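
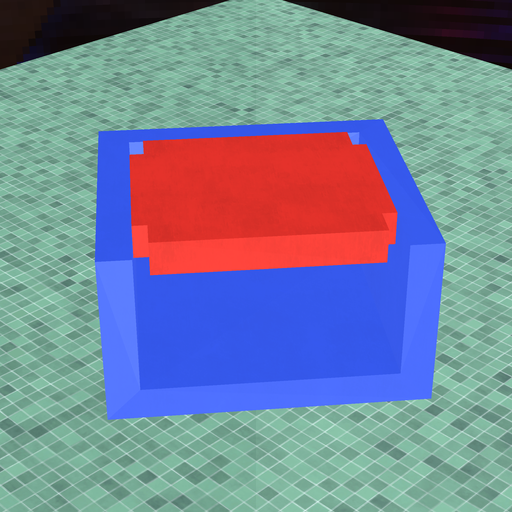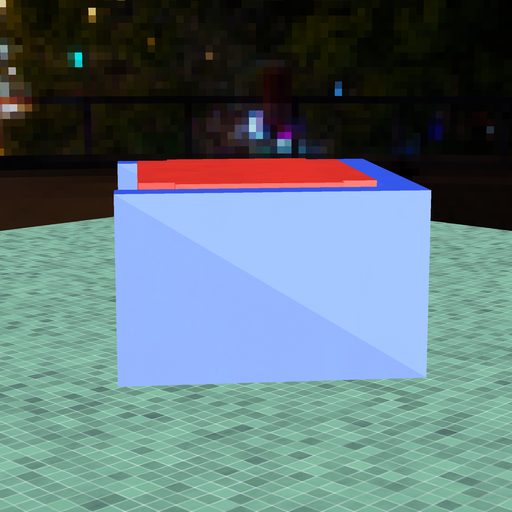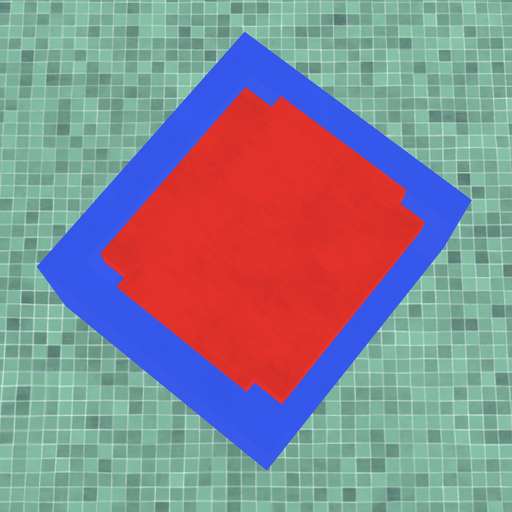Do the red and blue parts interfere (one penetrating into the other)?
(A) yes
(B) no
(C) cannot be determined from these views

(B) no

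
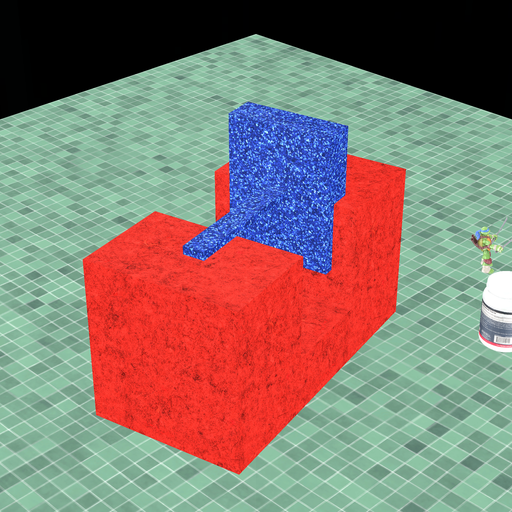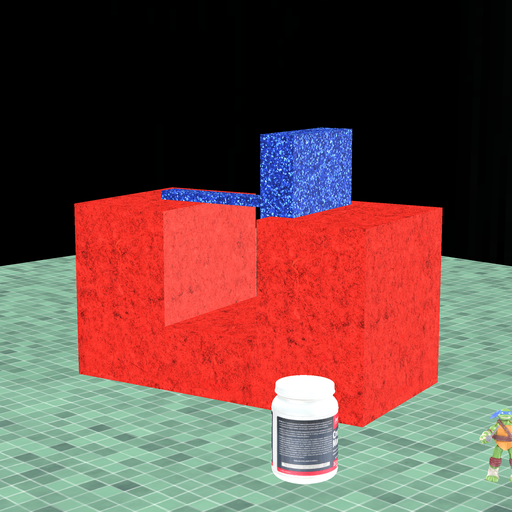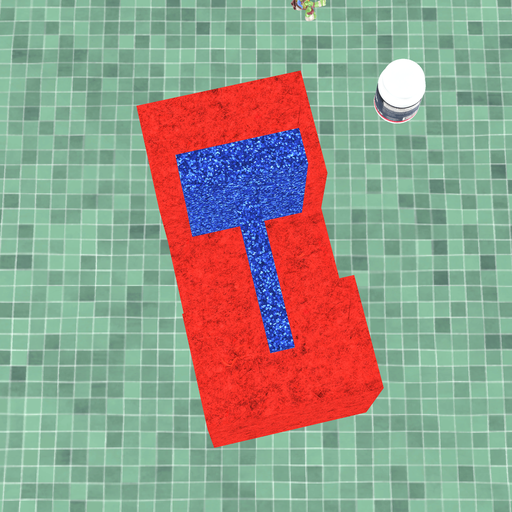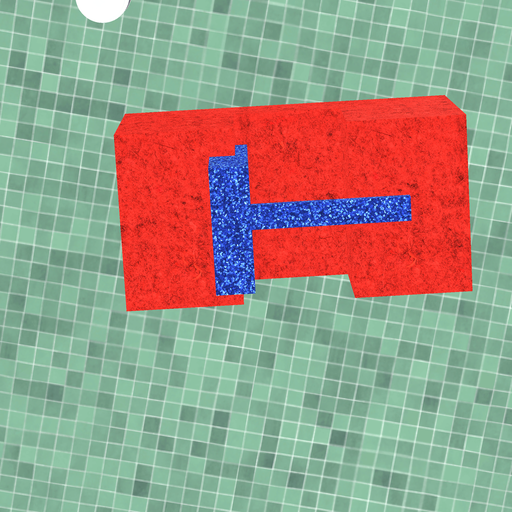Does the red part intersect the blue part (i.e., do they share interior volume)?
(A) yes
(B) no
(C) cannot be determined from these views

(A) yes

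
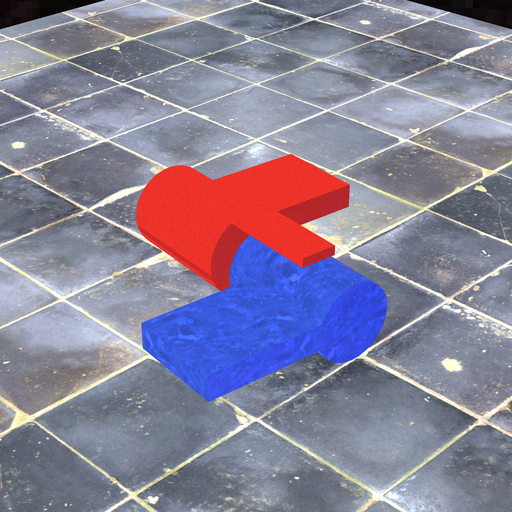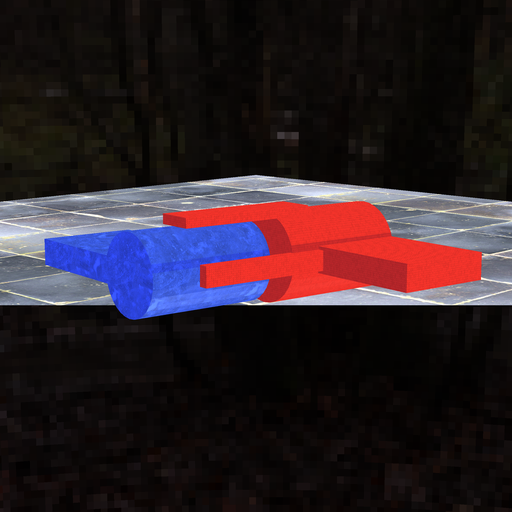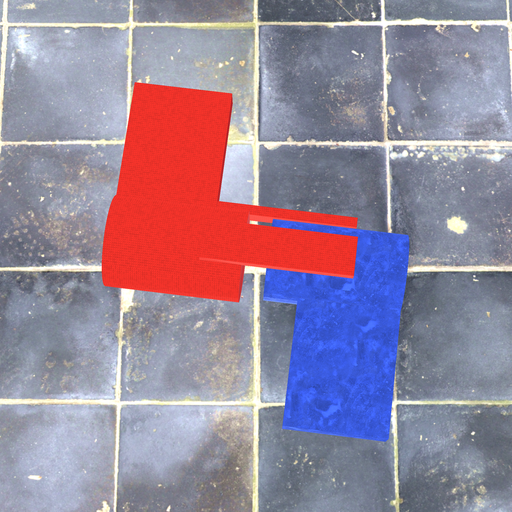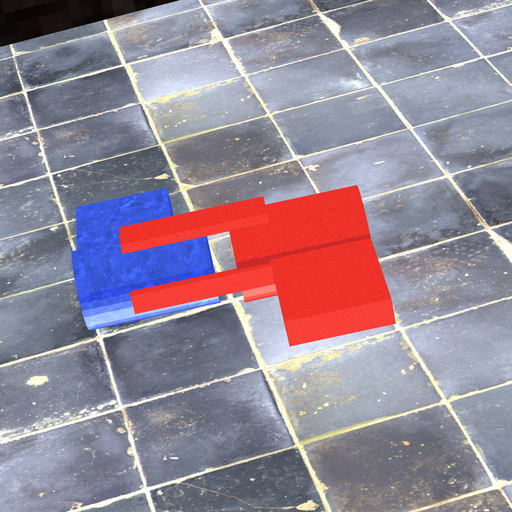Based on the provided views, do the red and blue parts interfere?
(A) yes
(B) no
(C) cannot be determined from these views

(B) no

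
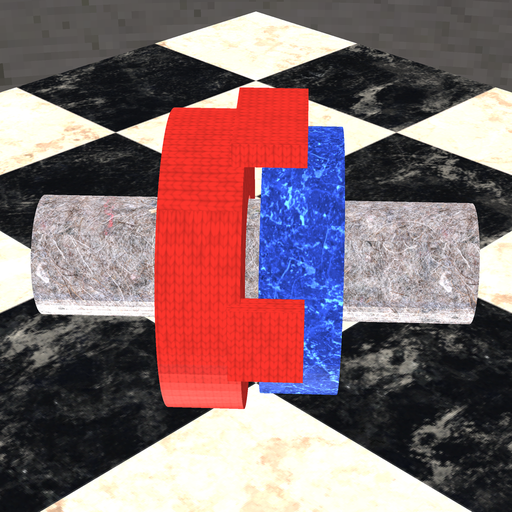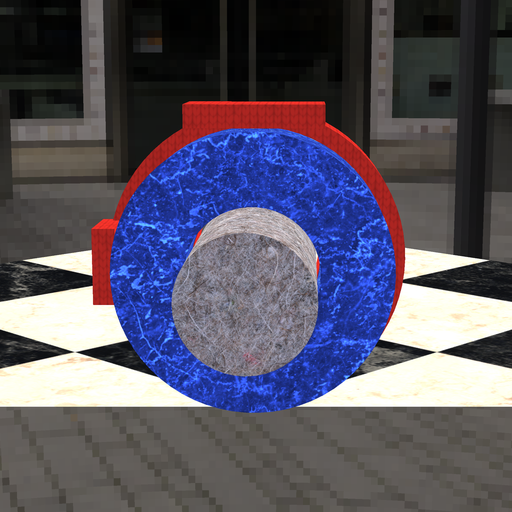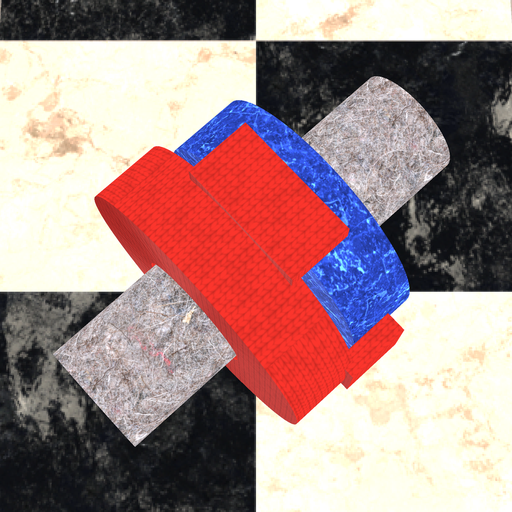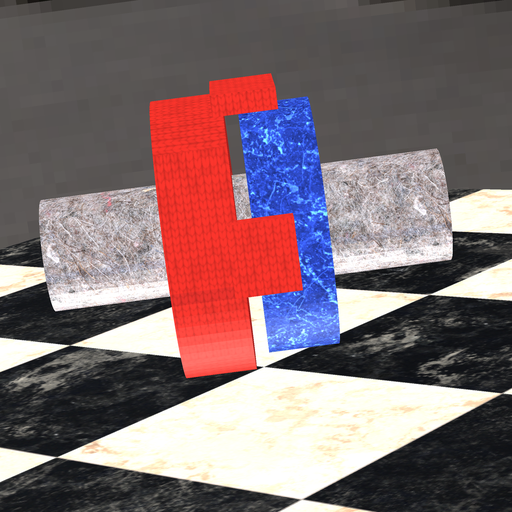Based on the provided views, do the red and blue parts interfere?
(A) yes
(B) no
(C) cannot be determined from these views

(B) no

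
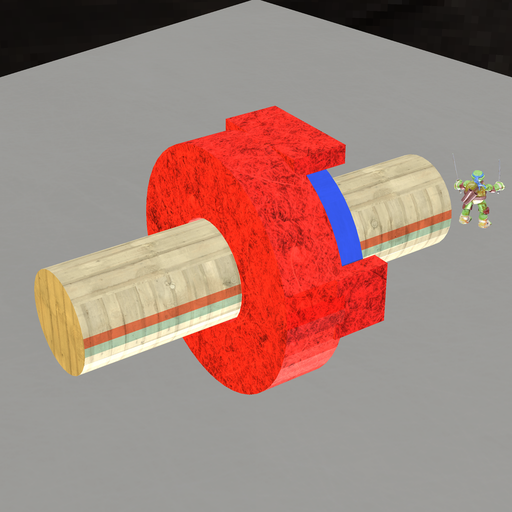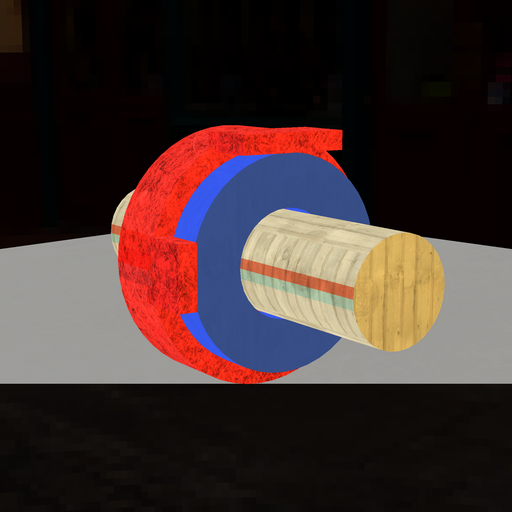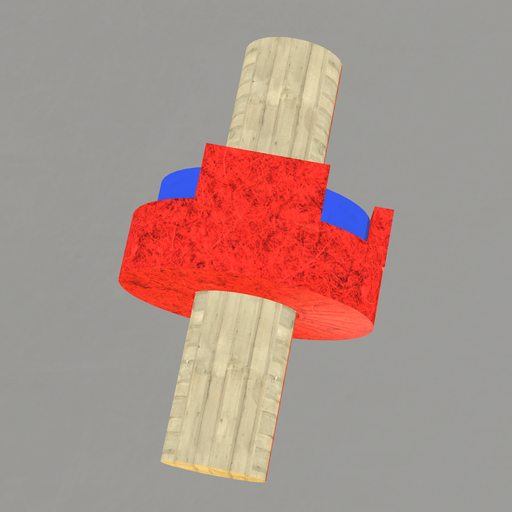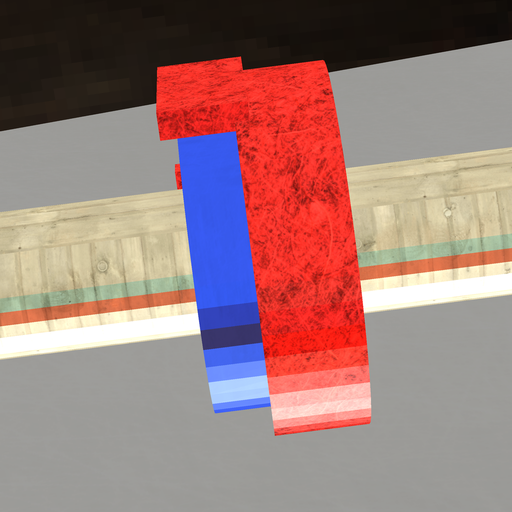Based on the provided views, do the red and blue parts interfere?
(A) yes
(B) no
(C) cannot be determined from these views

(A) yes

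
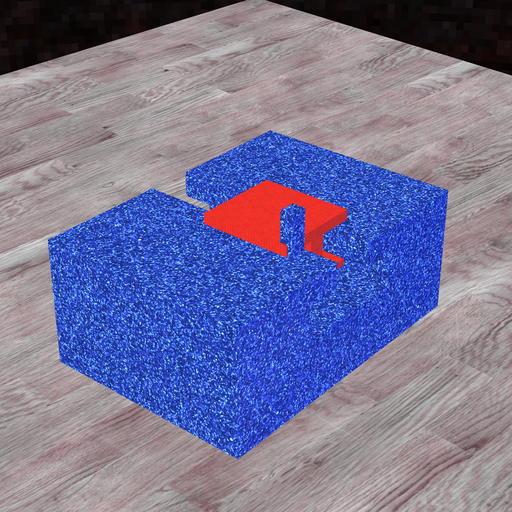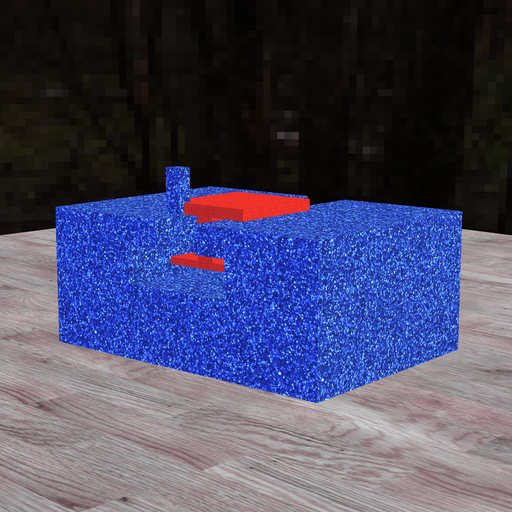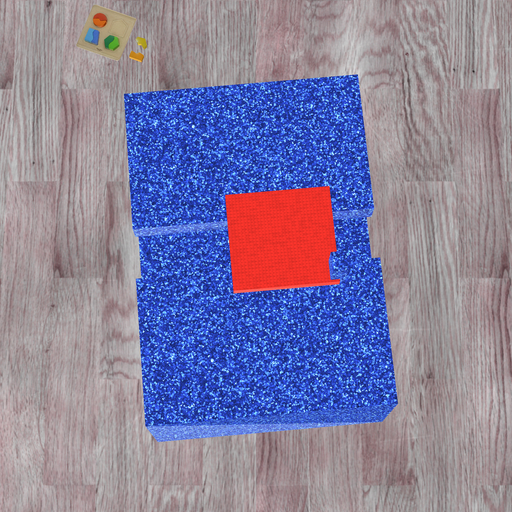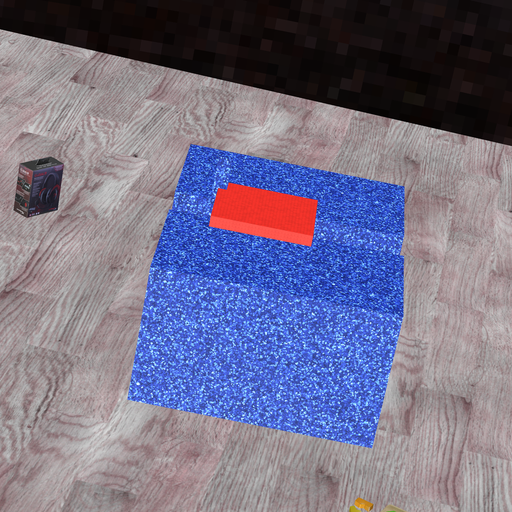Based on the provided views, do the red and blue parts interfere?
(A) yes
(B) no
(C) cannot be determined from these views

(A) yes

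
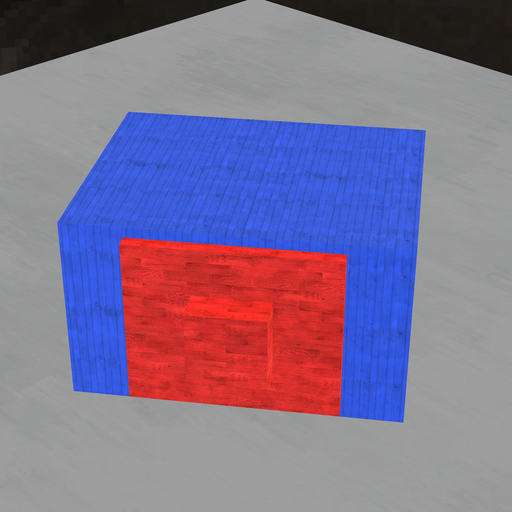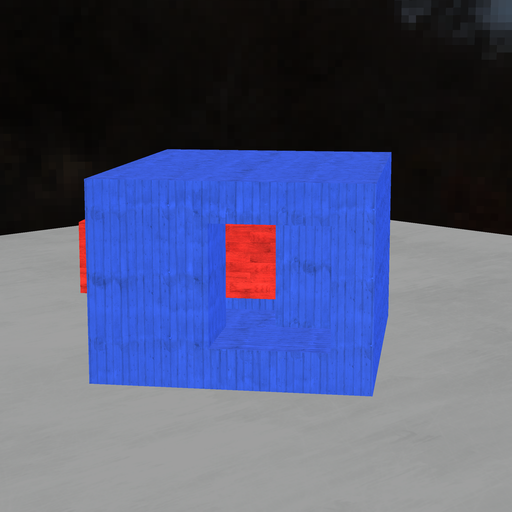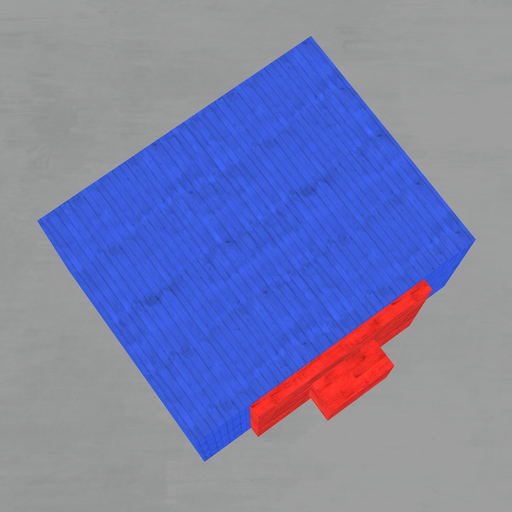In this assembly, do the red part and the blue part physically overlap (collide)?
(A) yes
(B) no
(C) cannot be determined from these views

(A) yes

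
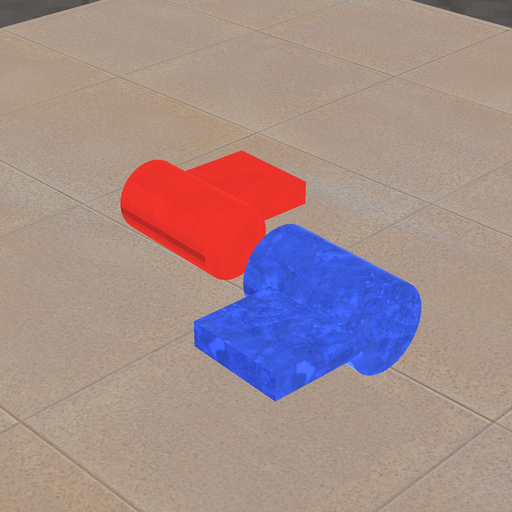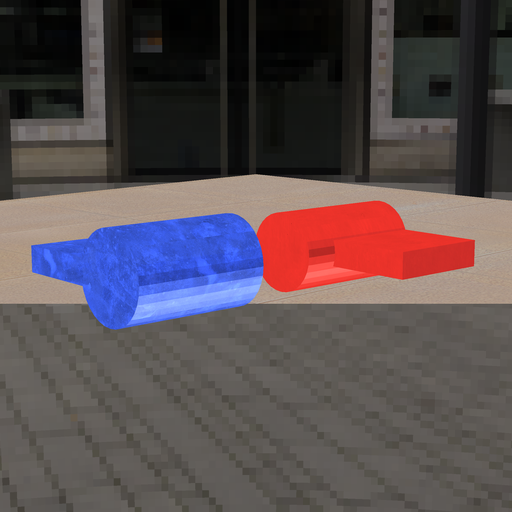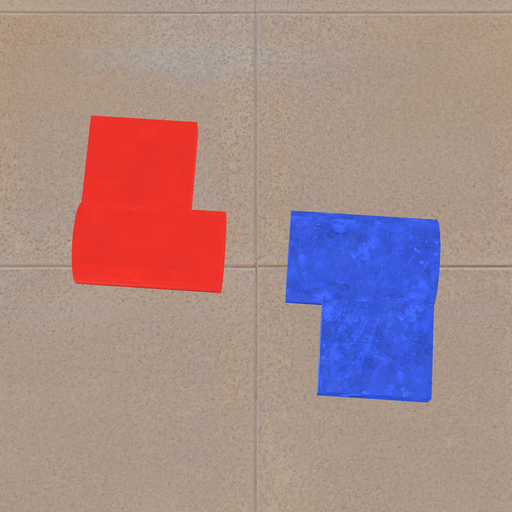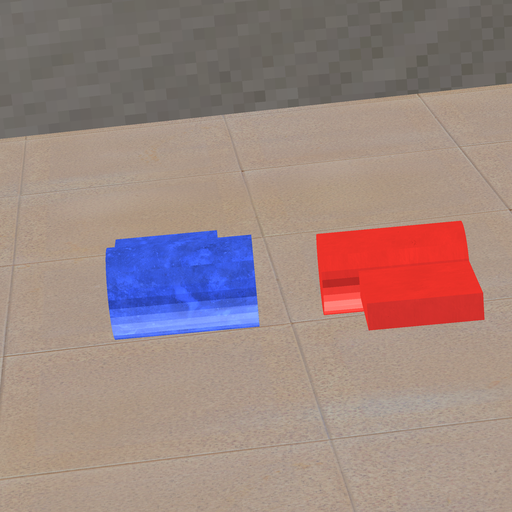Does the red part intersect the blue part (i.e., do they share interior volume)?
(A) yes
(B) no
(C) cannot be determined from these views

(B) no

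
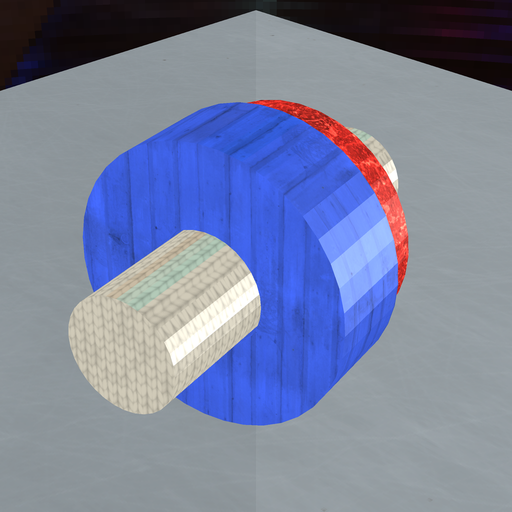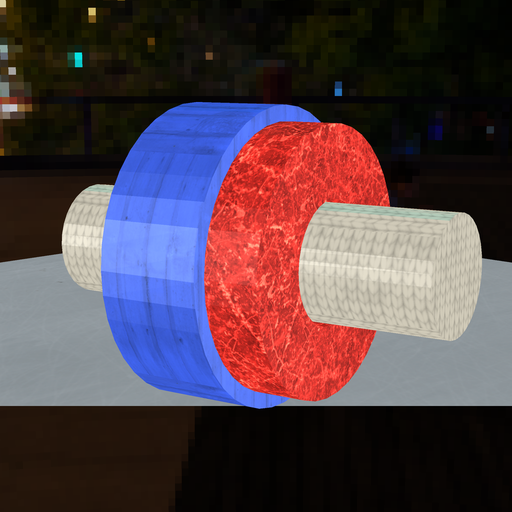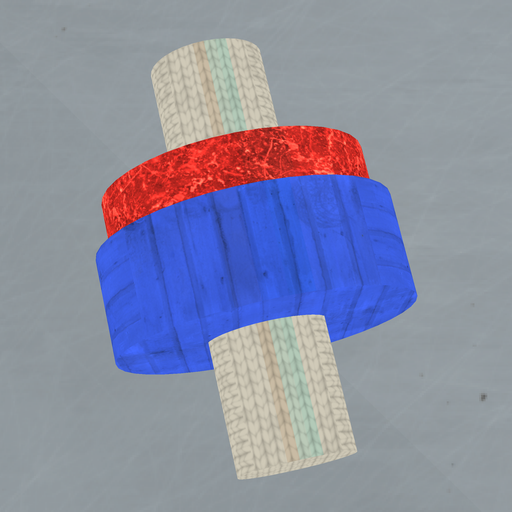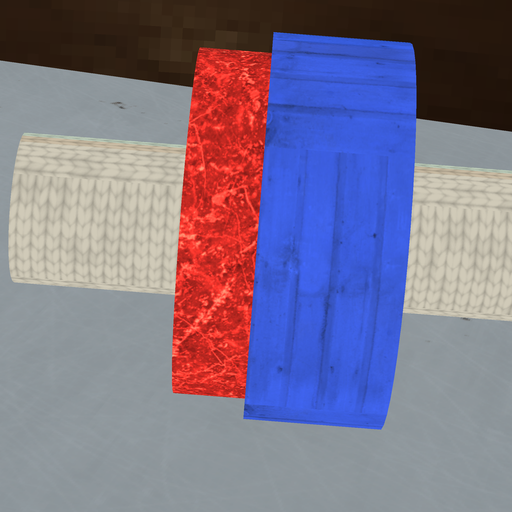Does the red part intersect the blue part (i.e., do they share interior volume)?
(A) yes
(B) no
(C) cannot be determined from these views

(A) yes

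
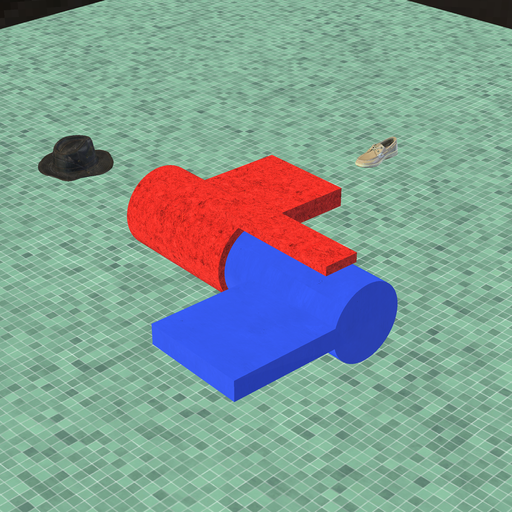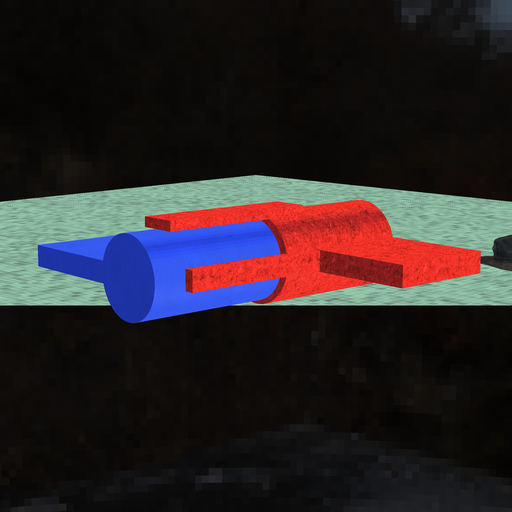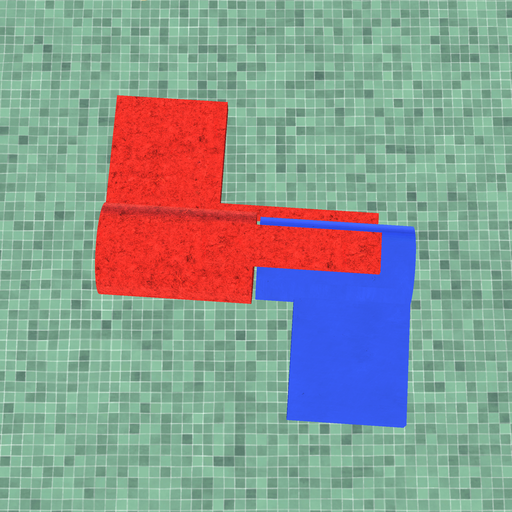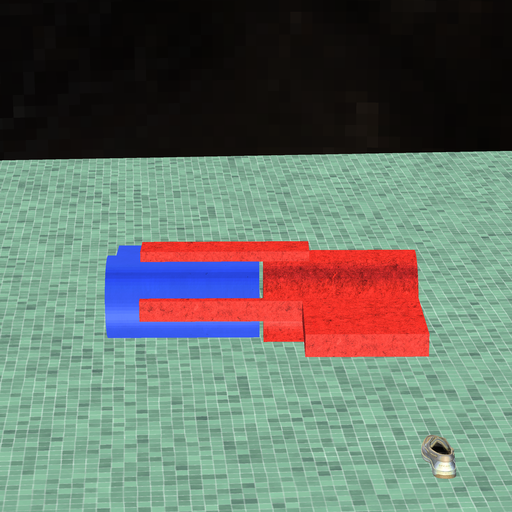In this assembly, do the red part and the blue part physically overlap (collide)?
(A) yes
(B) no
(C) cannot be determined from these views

(B) no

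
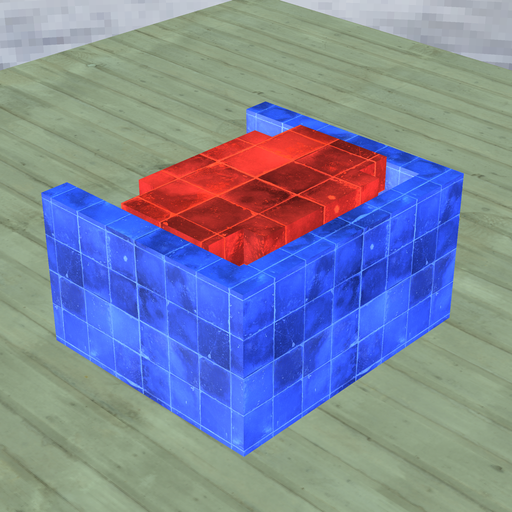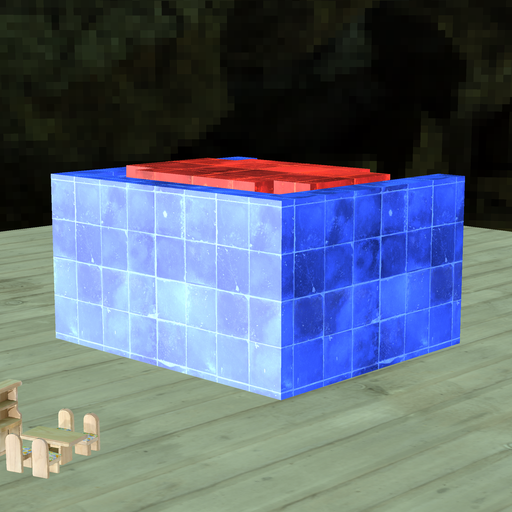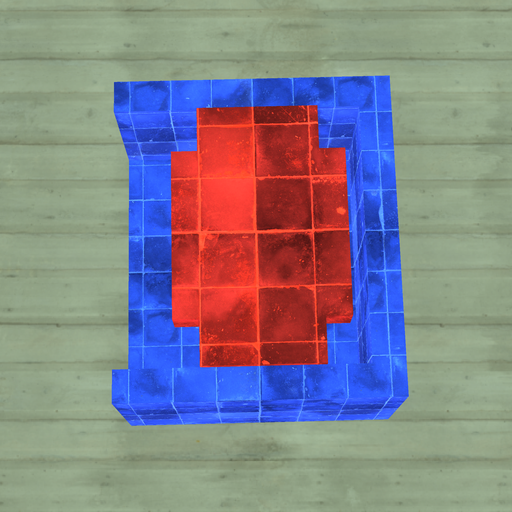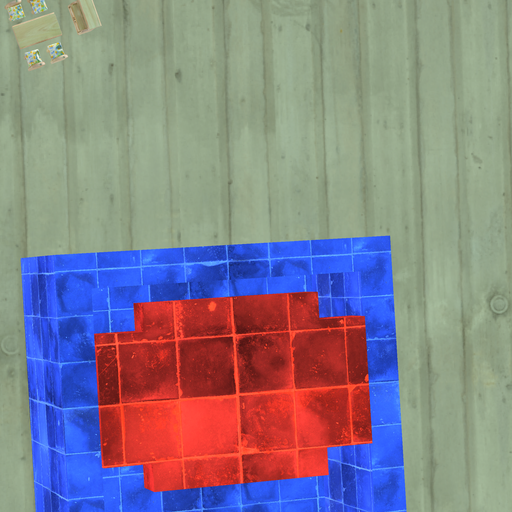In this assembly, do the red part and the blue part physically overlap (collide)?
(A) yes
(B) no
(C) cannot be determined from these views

(B) no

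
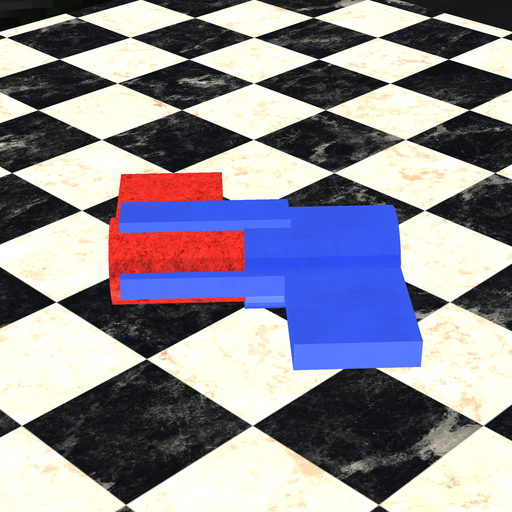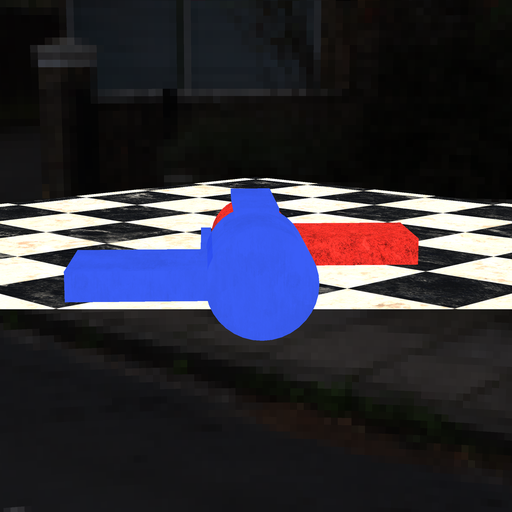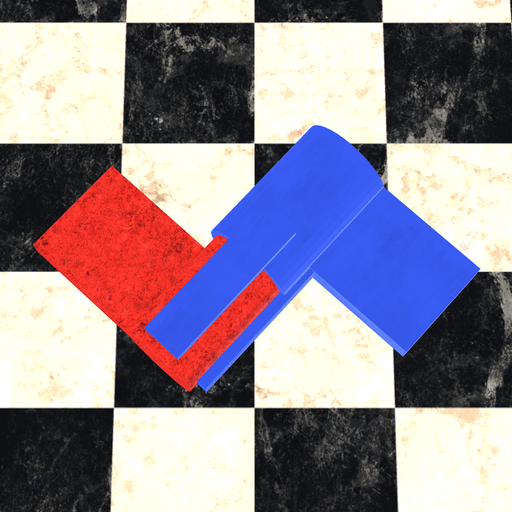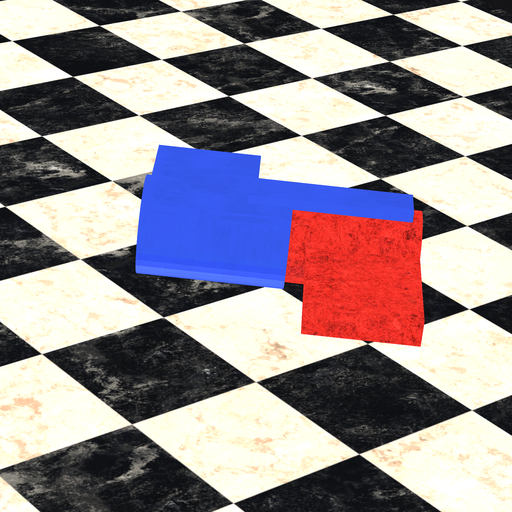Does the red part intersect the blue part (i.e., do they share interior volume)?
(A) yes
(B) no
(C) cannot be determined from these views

(A) yes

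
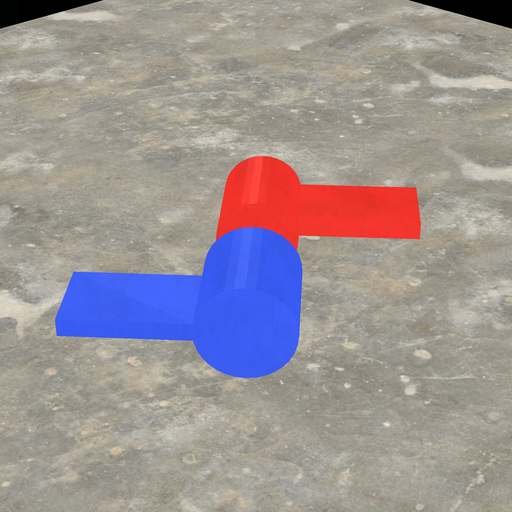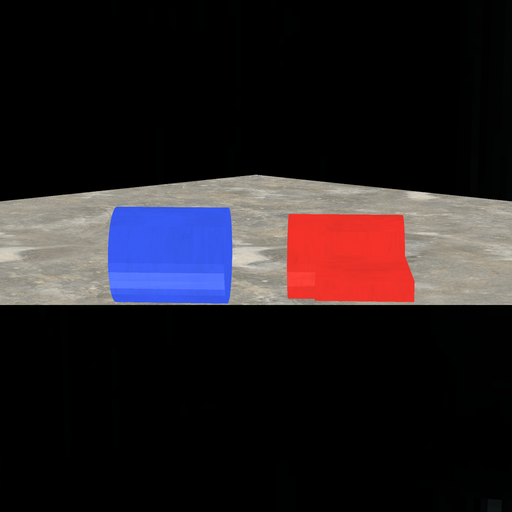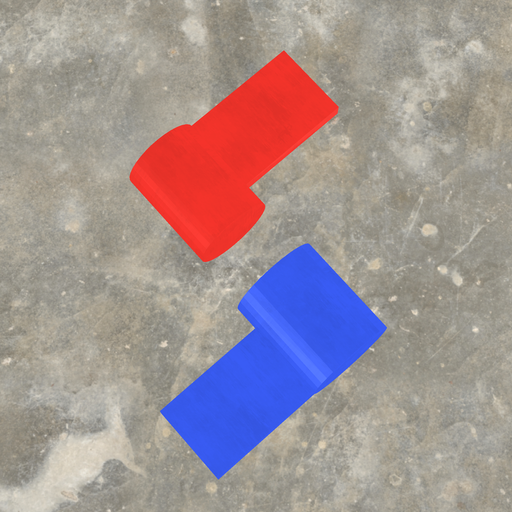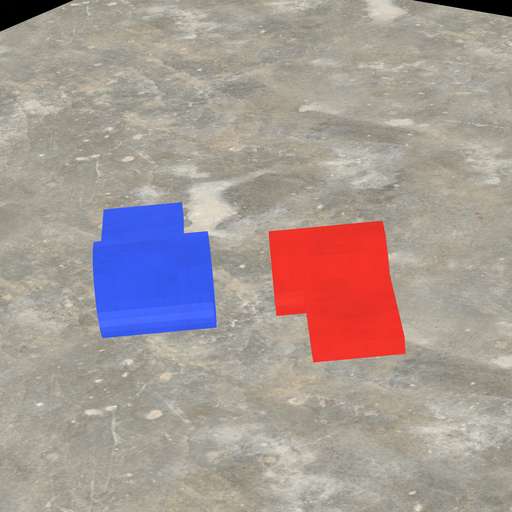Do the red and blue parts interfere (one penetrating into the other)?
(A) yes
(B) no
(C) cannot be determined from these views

(B) no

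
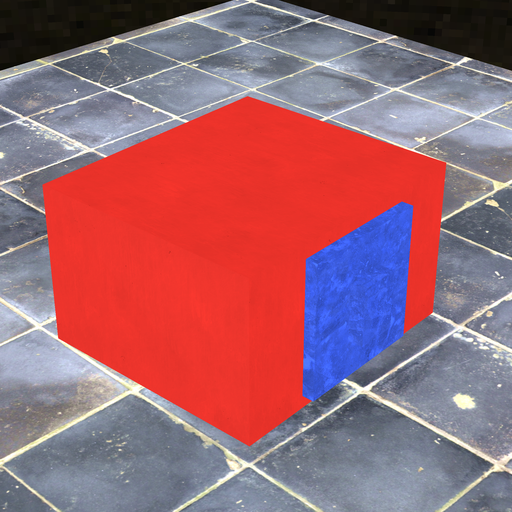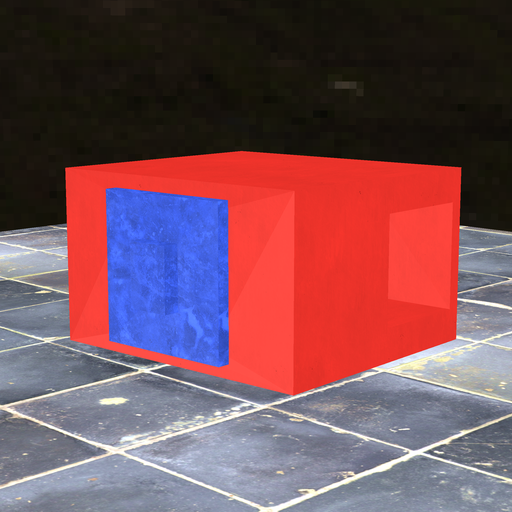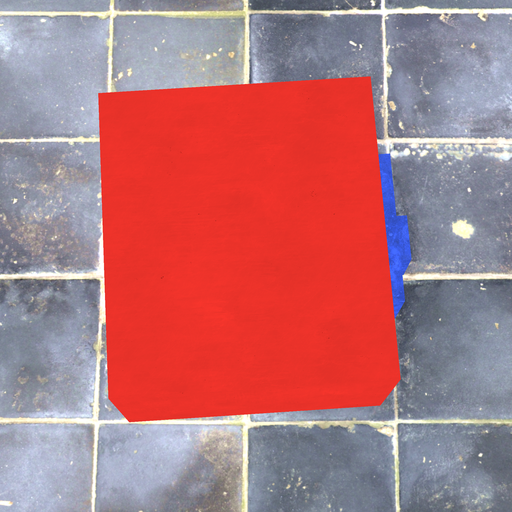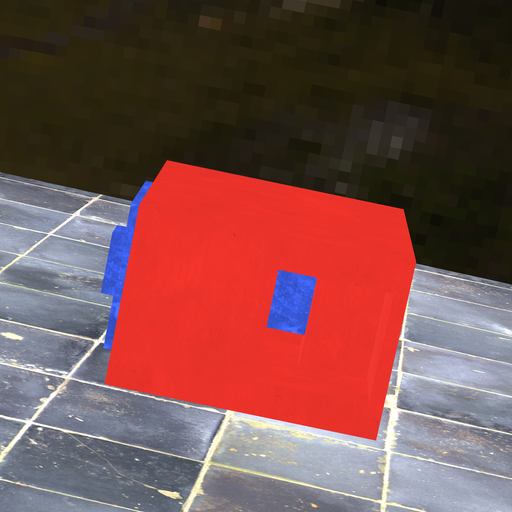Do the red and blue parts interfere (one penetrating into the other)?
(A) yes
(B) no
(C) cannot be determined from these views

(A) yes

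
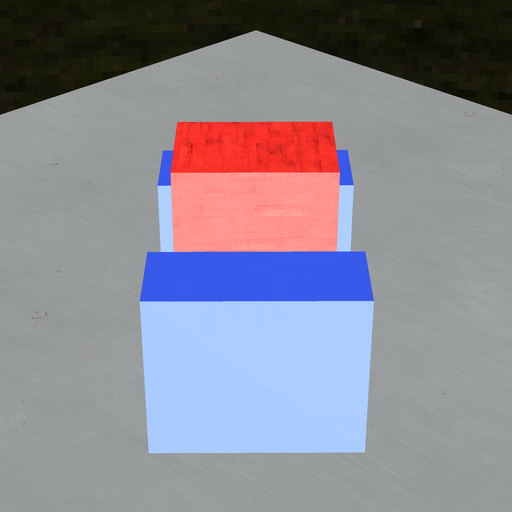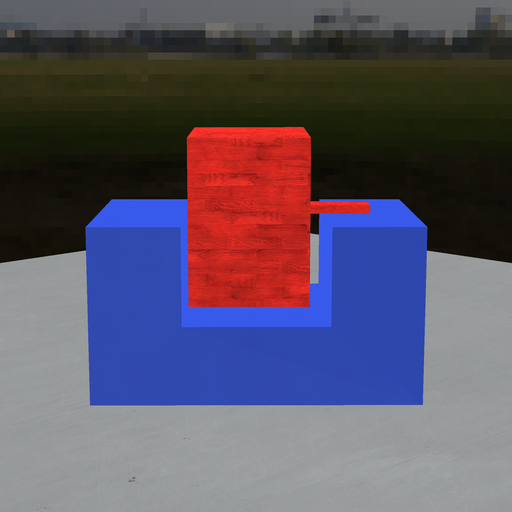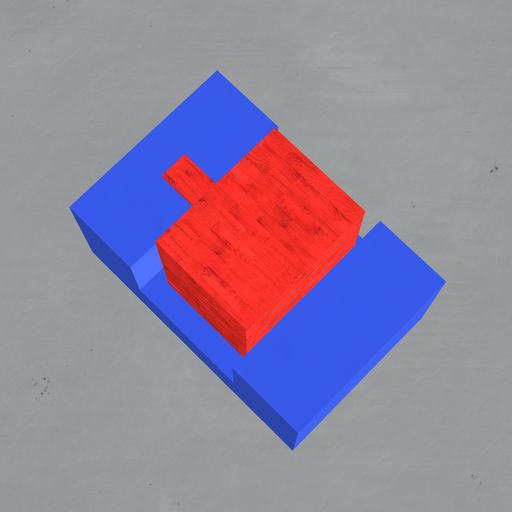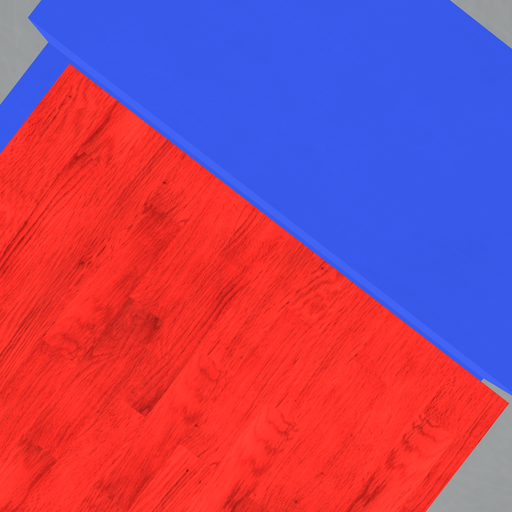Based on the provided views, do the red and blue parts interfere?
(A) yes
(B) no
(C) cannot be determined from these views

(B) no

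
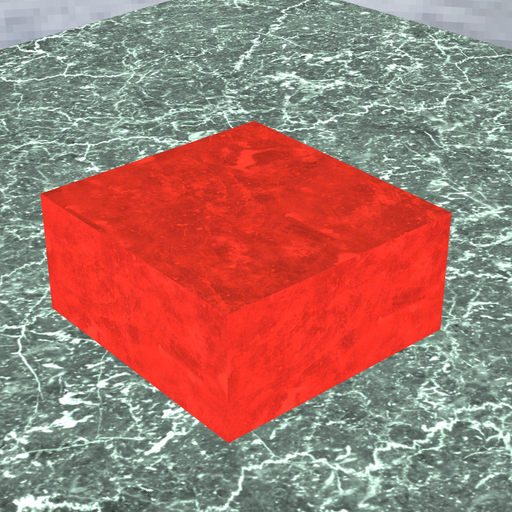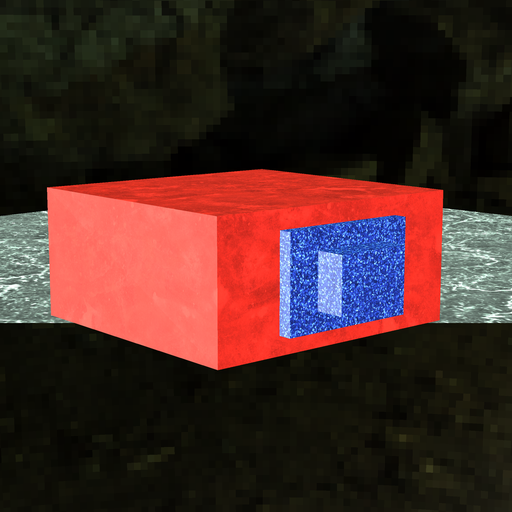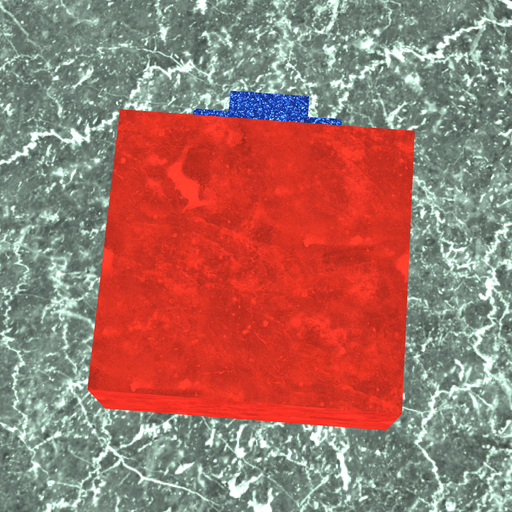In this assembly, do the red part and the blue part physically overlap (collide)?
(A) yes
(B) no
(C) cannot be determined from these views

(C) cannot be determined from these views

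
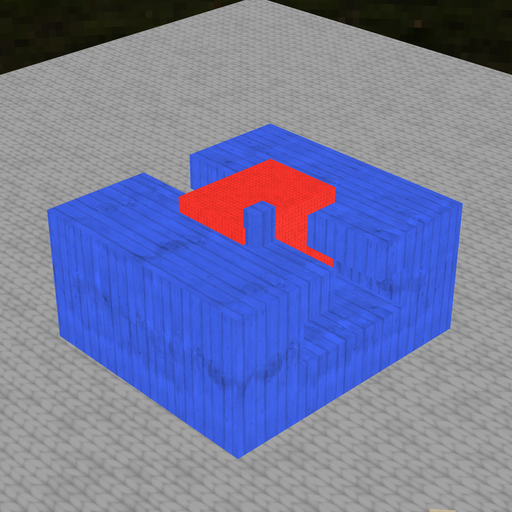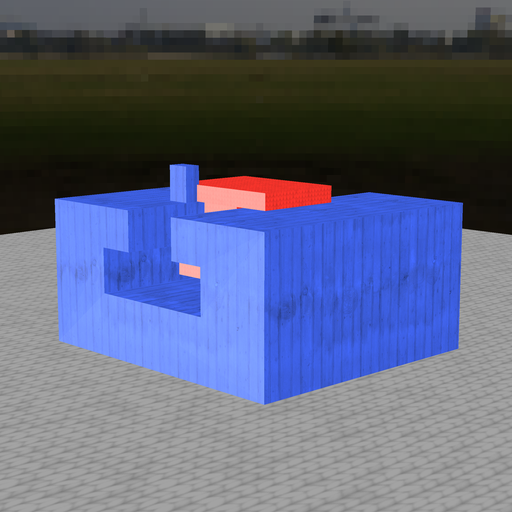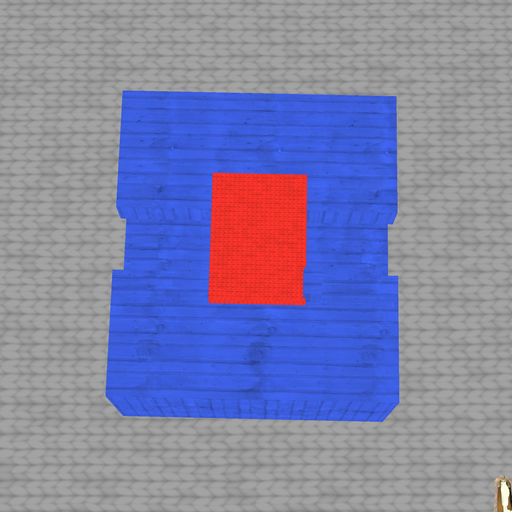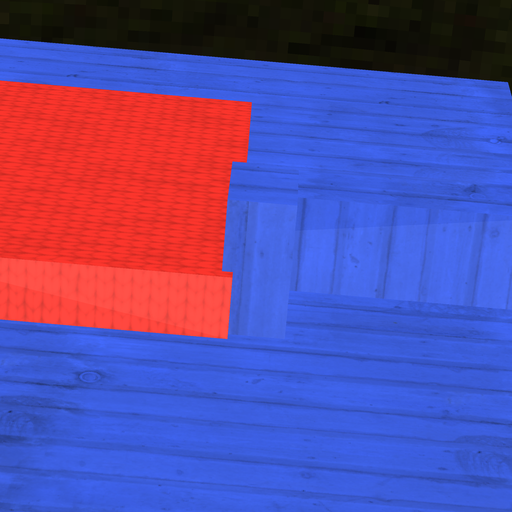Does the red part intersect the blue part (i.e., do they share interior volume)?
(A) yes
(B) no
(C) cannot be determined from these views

(A) yes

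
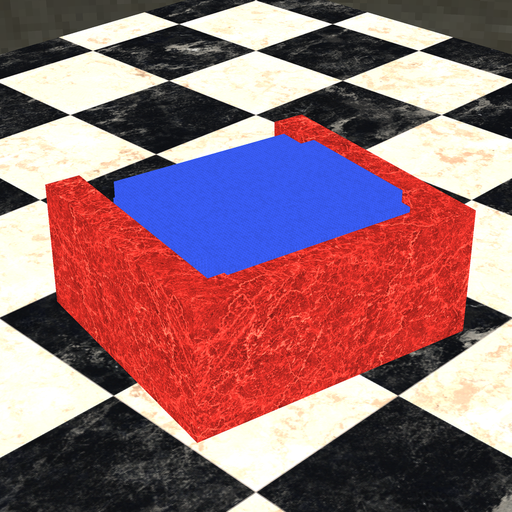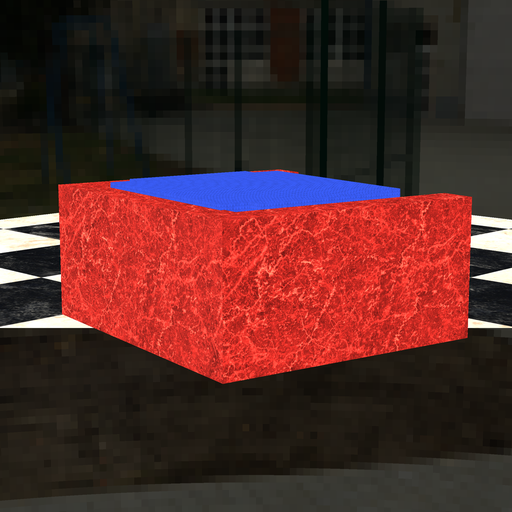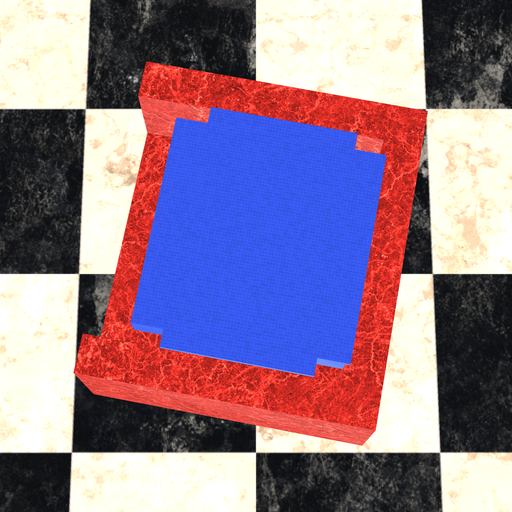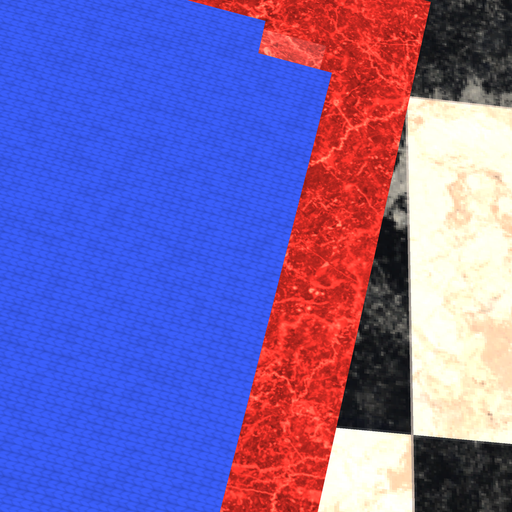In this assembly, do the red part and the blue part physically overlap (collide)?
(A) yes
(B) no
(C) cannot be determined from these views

(A) yes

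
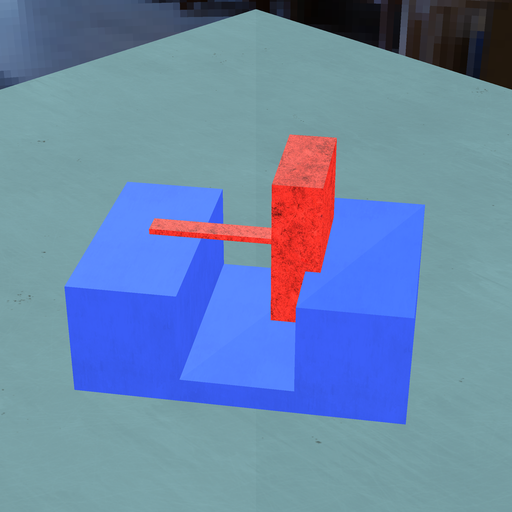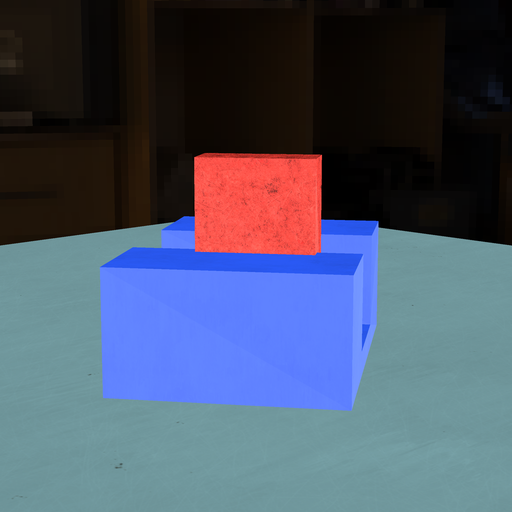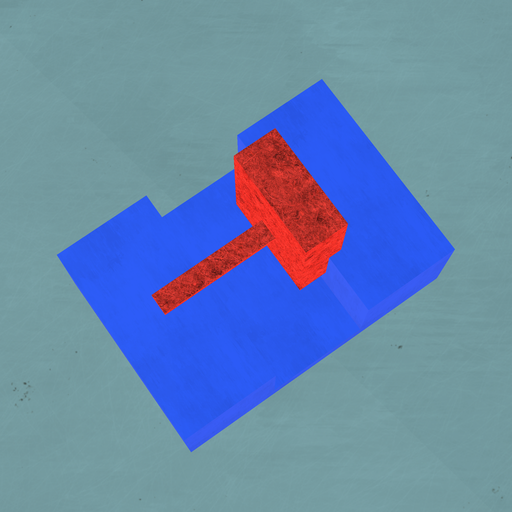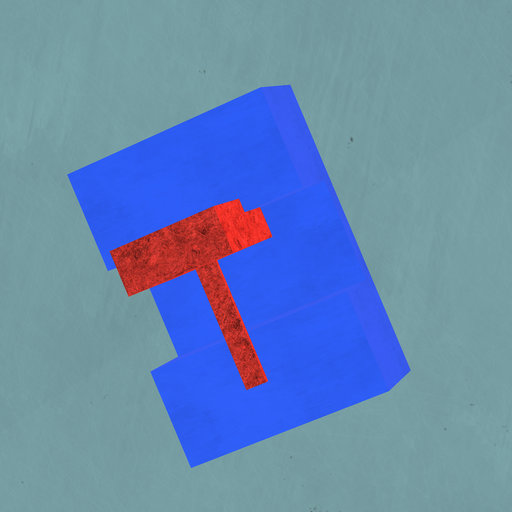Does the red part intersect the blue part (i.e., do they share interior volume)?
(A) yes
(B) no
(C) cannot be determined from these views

(A) yes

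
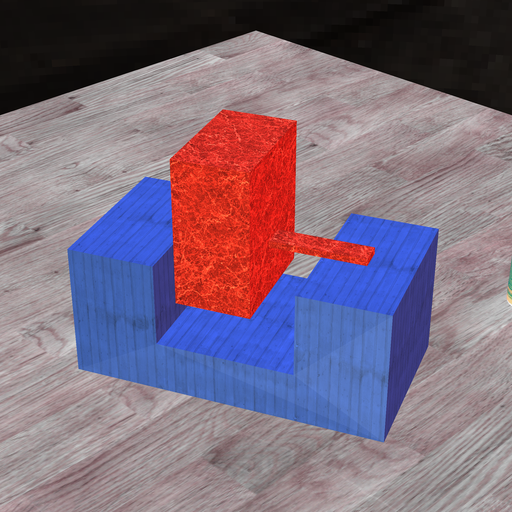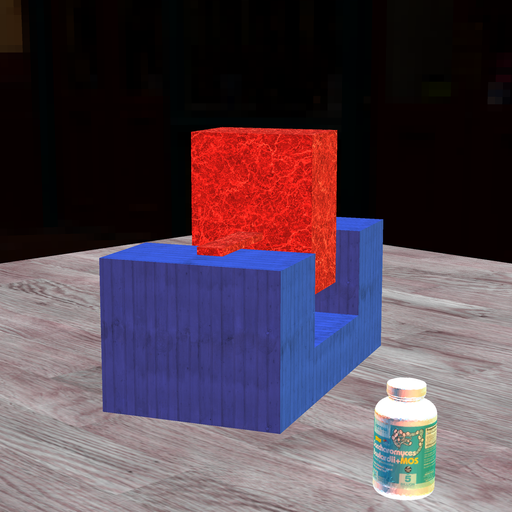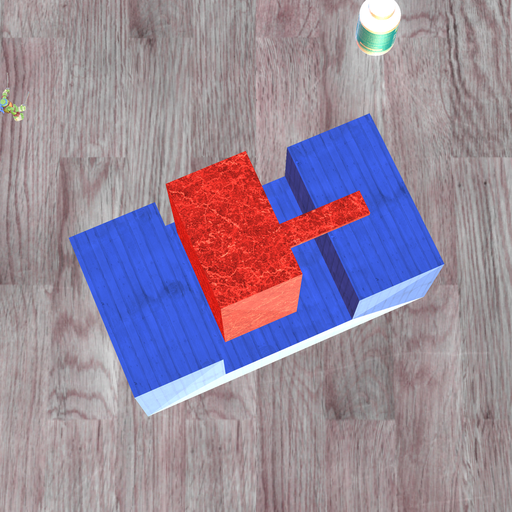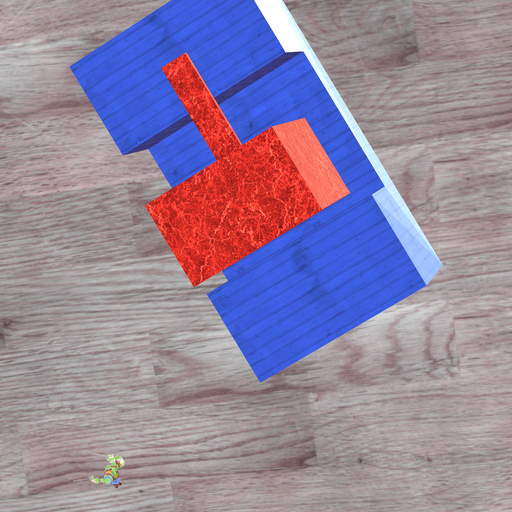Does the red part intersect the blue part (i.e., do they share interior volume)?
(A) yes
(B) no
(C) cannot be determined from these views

(B) no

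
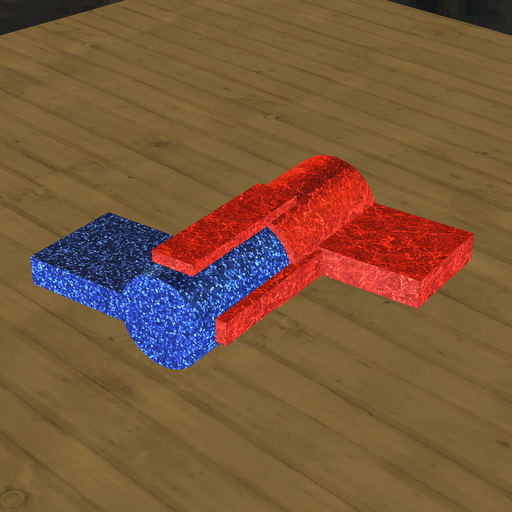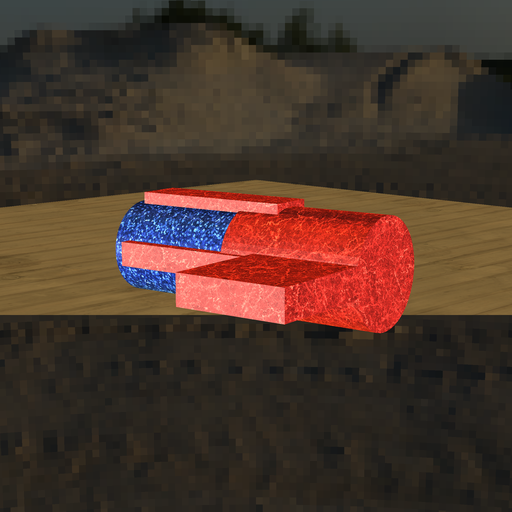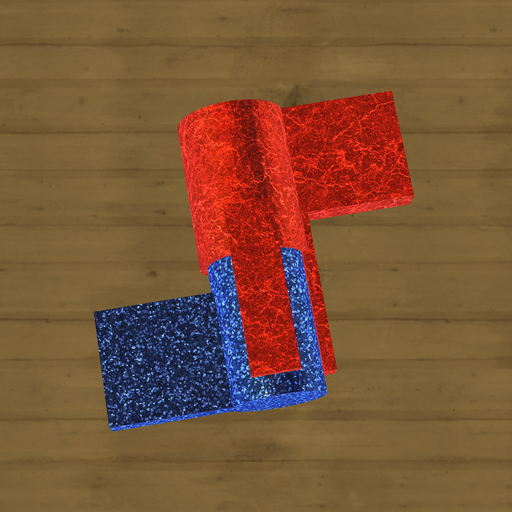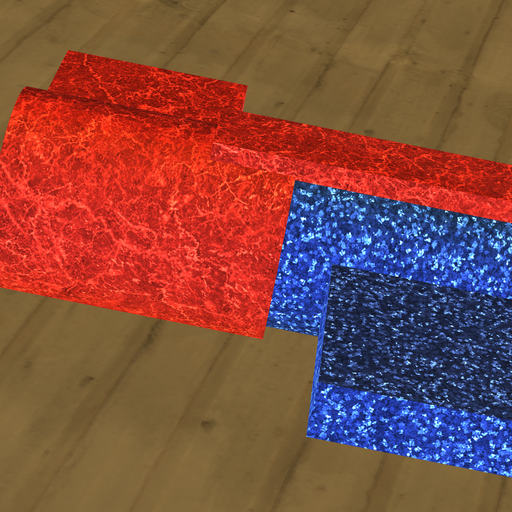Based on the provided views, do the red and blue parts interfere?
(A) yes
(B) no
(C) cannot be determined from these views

(A) yes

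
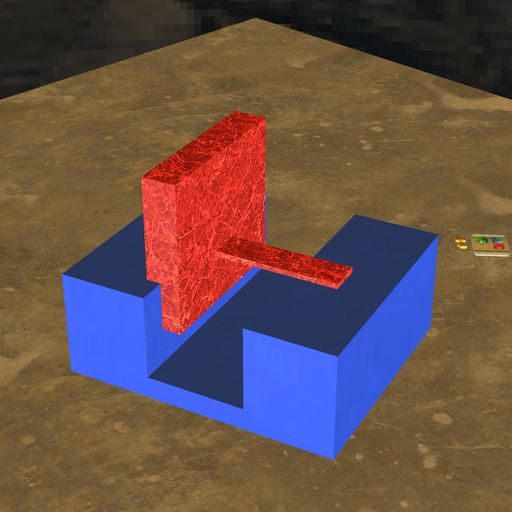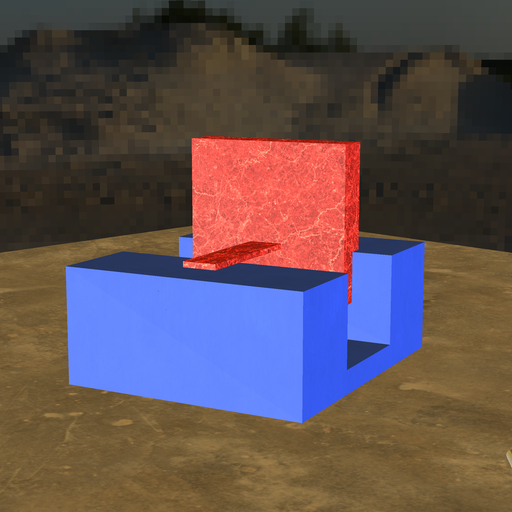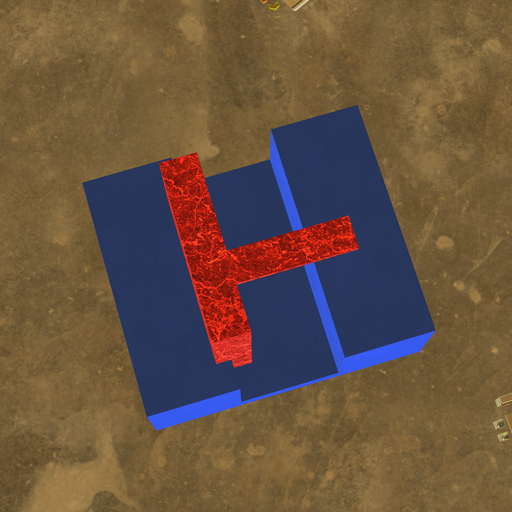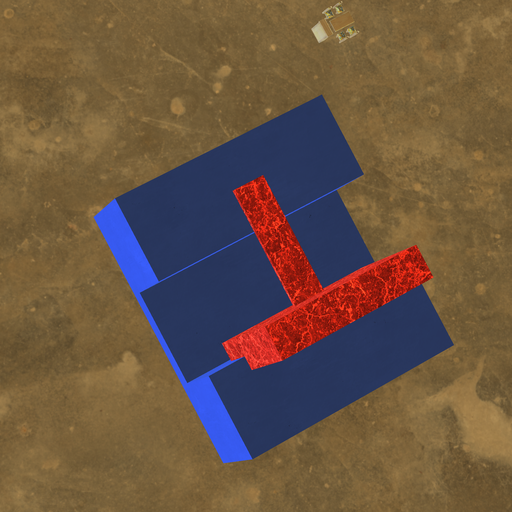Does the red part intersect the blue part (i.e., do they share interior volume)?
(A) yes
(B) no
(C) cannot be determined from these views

(A) yes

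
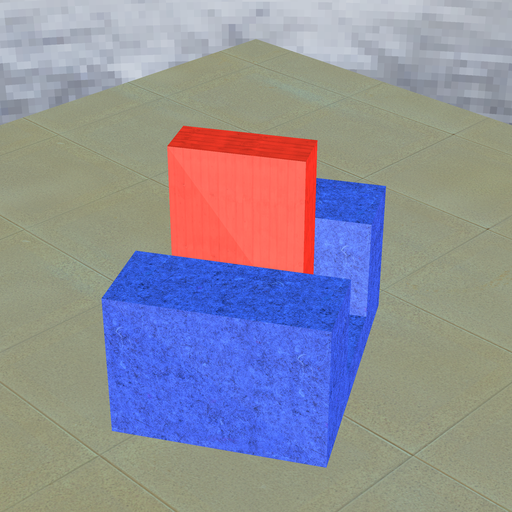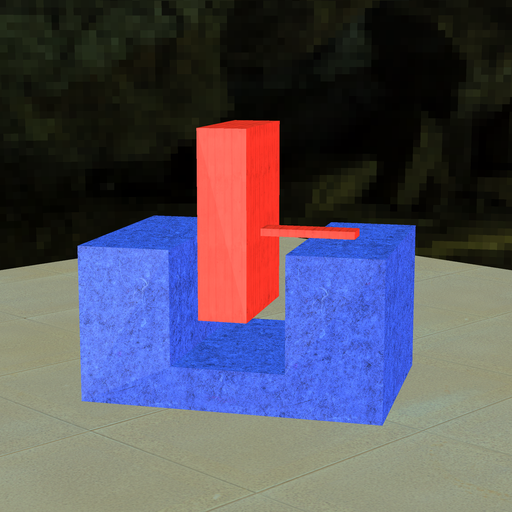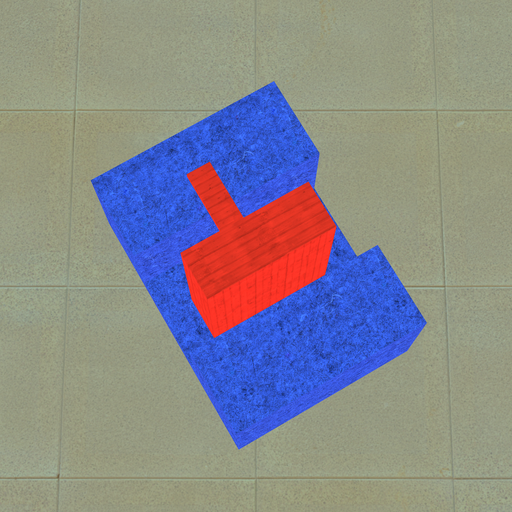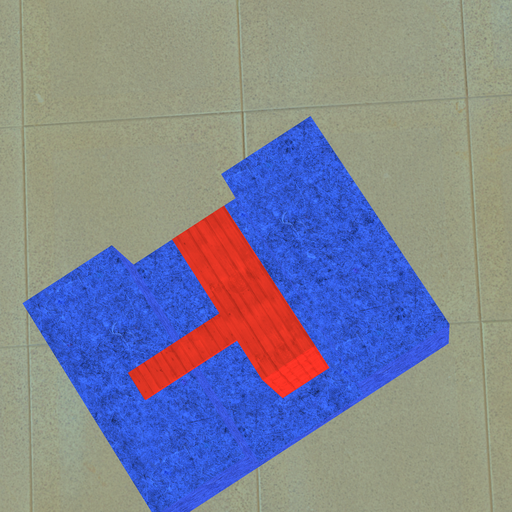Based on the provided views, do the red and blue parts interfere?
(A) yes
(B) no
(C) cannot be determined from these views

(B) no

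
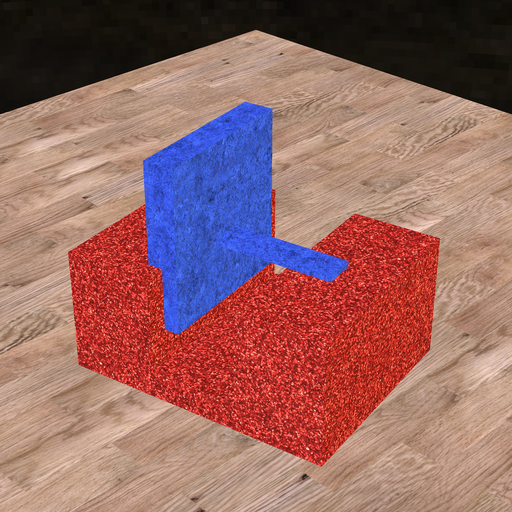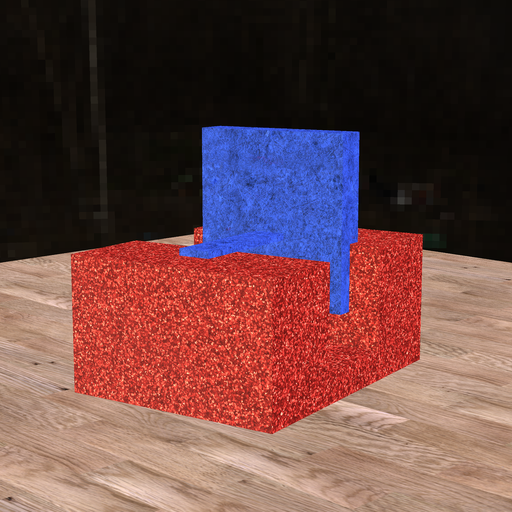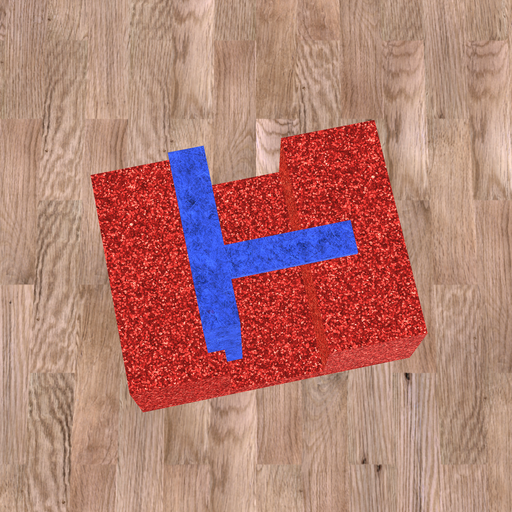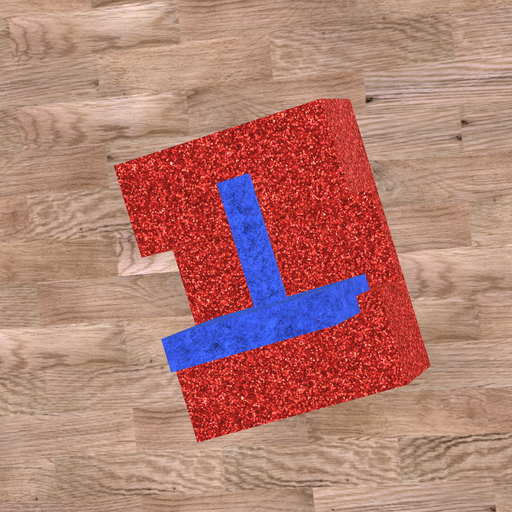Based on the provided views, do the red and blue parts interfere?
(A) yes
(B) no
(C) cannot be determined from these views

(A) yes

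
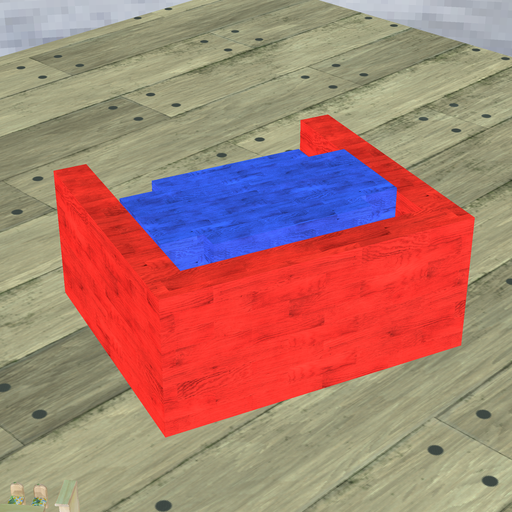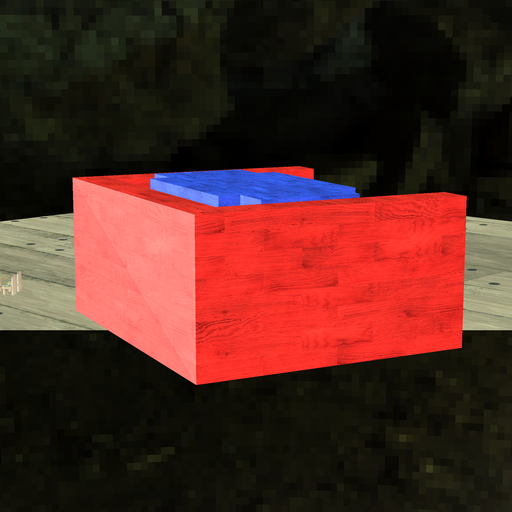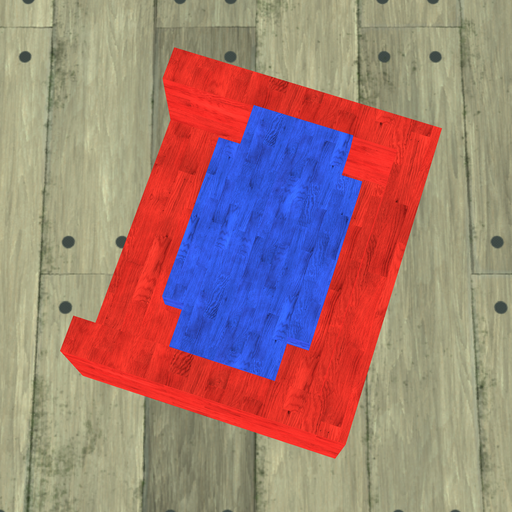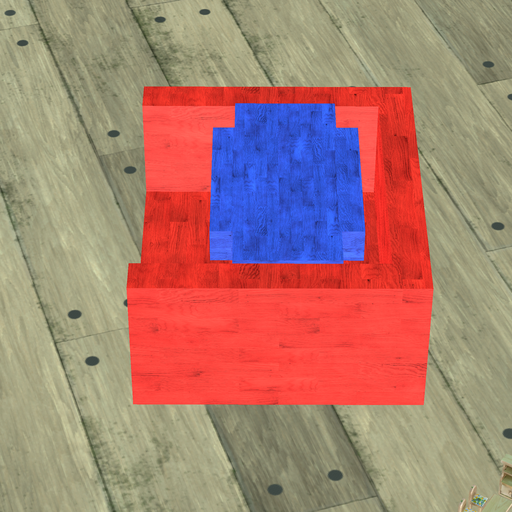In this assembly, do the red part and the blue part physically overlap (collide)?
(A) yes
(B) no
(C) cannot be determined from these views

(B) no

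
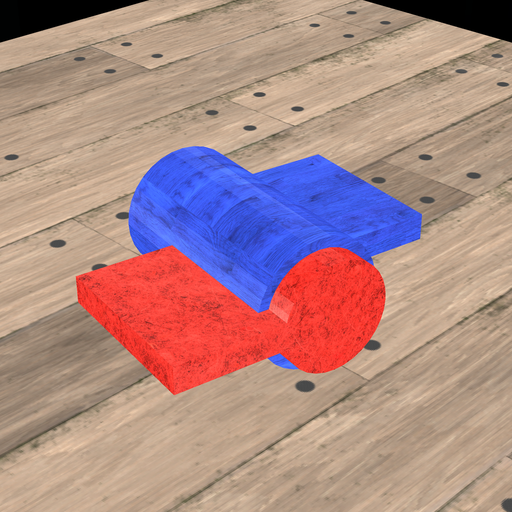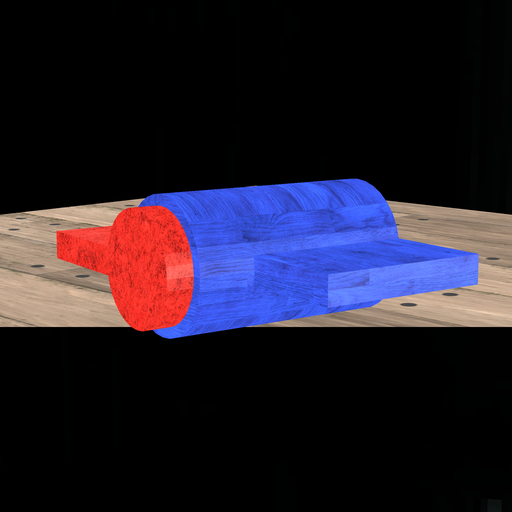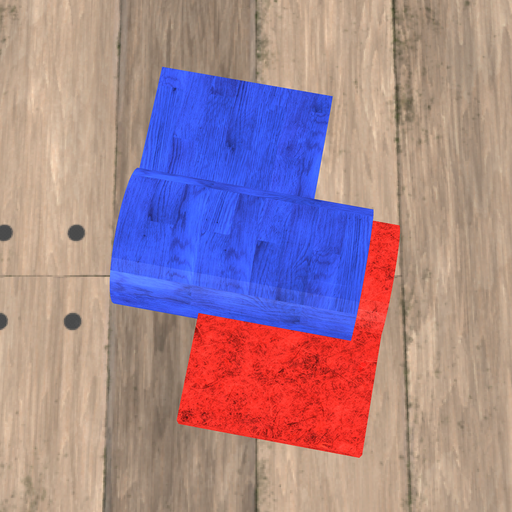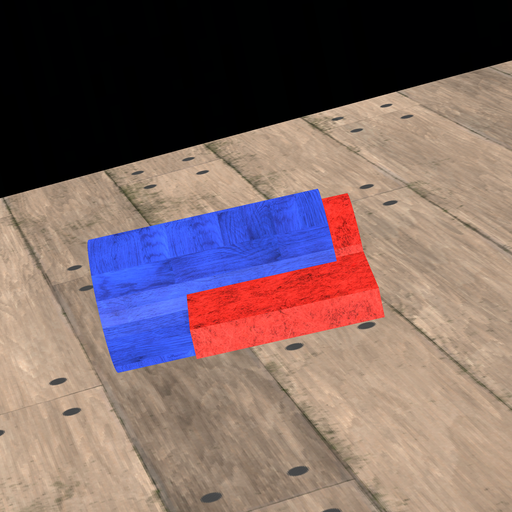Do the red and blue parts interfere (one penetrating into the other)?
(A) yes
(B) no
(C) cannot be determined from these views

(A) yes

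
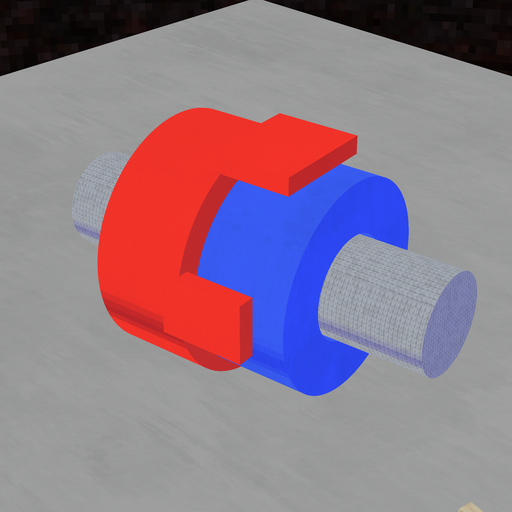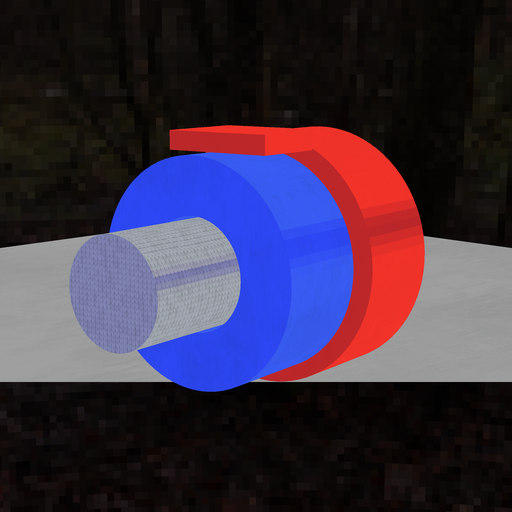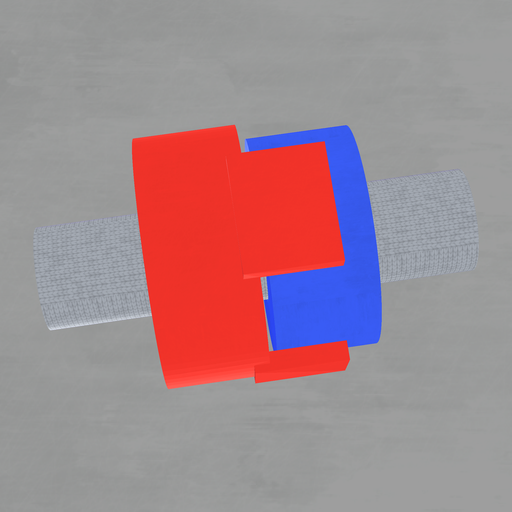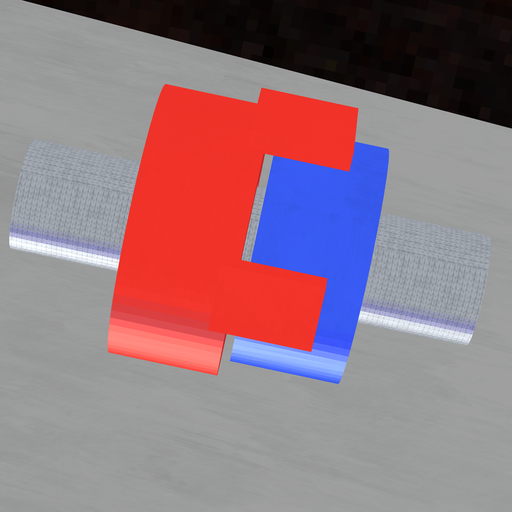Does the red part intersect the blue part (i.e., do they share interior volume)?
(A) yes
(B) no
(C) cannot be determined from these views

(B) no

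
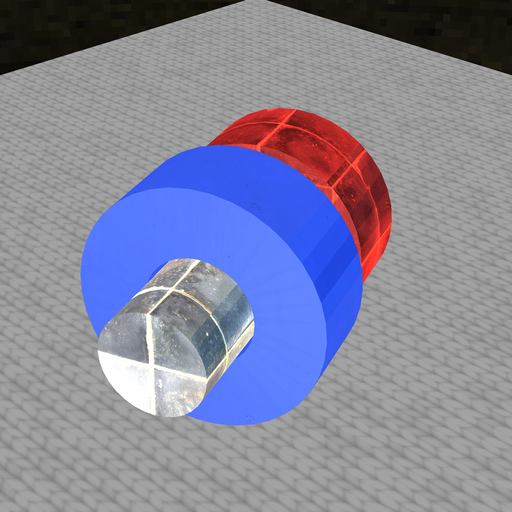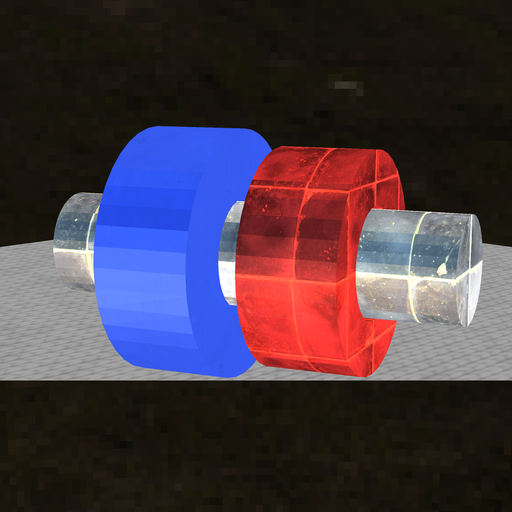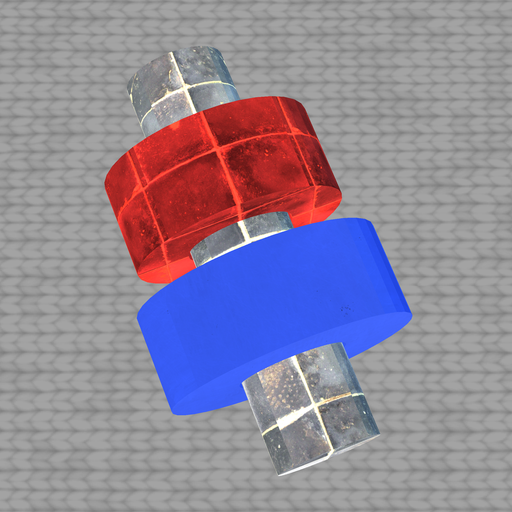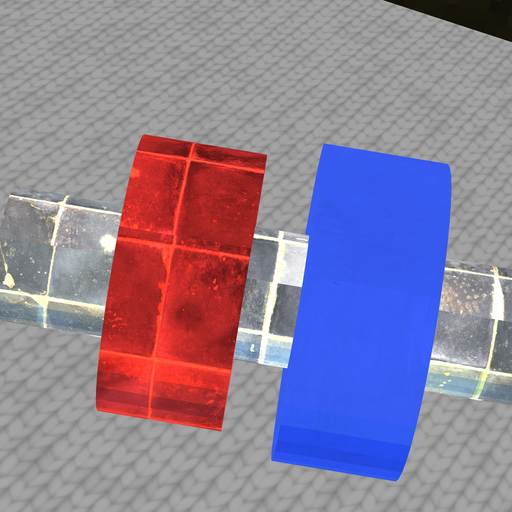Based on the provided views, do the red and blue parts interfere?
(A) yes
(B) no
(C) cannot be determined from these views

(B) no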